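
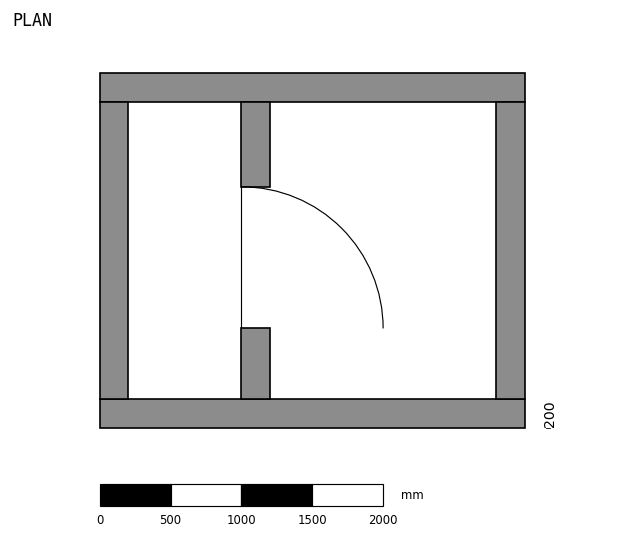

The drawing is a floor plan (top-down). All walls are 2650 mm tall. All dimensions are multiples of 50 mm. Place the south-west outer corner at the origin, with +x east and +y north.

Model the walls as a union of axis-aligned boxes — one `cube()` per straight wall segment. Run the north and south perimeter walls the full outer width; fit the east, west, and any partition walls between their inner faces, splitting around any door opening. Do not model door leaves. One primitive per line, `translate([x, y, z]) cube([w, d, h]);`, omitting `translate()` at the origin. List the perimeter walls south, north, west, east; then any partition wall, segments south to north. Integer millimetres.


cube([3000, 200, 2650]);
translate([0, 2300, 0]) cube([3000, 200, 2650]);
translate([0, 200, 0]) cube([200, 2100, 2650]);
translate([2800, 200, 0]) cube([200, 2100, 2650]);
translate([1000, 200, 0]) cube([200, 500, 2650]);
translate([1000, 1700, 0]) cube([200, 600, 2650]);


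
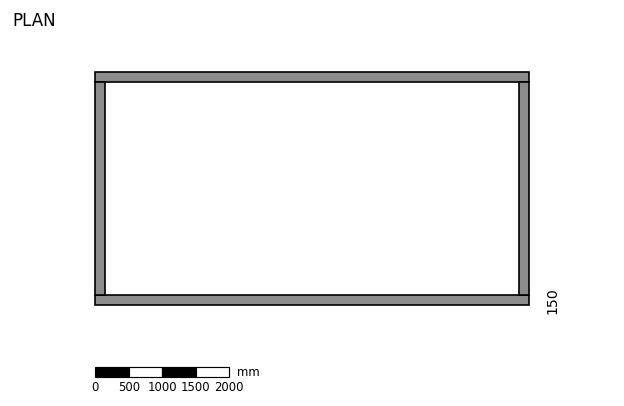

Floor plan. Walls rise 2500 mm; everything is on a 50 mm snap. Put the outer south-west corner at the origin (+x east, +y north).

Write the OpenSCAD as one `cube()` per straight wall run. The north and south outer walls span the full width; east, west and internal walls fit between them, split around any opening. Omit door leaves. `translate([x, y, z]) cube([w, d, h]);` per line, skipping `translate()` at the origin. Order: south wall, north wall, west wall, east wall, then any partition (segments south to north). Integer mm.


cube([6500, 150, 2500]);
translate([0, 3350, 0]) cube([6500, 150, 2500]);
translate([0, 150, 0]) cube([150, 3200, 2500]);
translate([6350, 150, 0]) cube([150, 3200, 2500]);


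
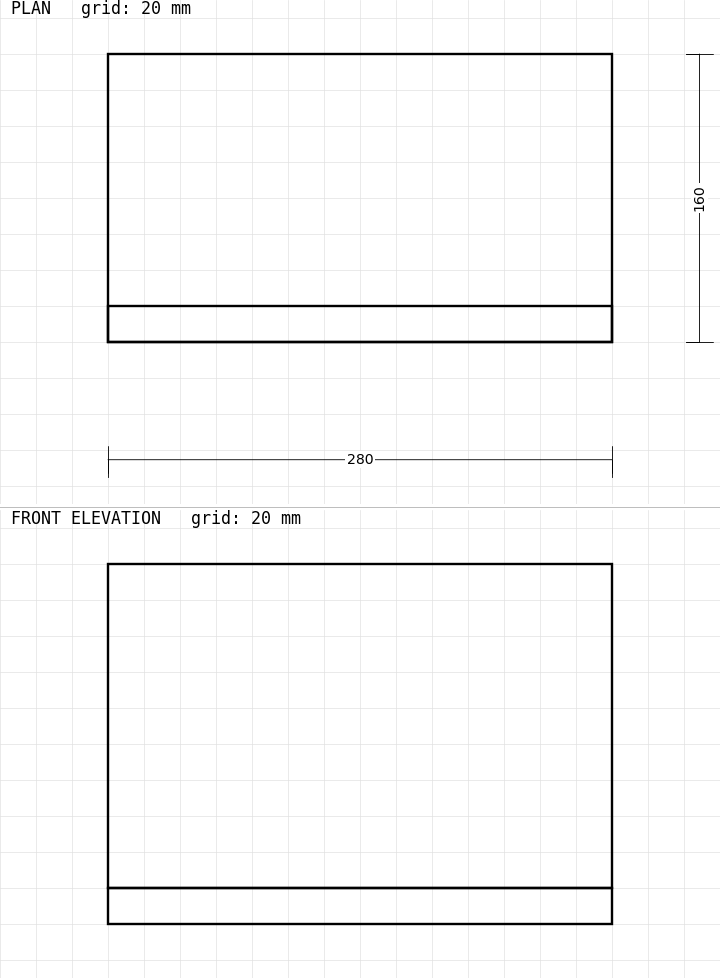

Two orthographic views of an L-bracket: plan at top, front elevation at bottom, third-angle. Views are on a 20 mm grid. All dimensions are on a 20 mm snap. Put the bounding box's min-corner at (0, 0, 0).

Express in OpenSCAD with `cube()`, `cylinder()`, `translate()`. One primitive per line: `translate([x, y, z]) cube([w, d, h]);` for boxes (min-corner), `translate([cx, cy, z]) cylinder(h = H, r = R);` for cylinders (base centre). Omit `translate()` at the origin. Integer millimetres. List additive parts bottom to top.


cube([280, 160, 20]);
translate([0, 0, 20]) cube([280, 20, 180]);


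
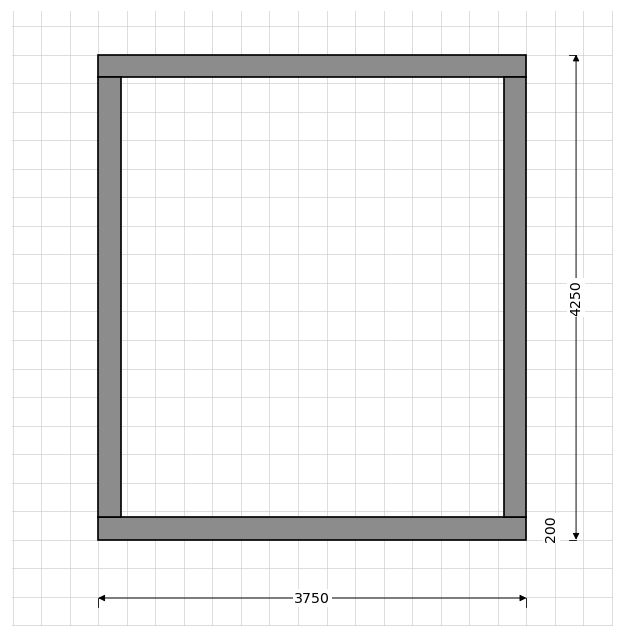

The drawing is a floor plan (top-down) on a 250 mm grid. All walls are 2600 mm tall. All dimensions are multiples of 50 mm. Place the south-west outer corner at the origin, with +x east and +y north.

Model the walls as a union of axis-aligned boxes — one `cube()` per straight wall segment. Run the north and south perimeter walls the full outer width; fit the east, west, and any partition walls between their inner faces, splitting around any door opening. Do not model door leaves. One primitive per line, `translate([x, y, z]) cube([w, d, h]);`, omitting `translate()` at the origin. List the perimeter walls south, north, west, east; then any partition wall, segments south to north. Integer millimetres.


cube([3750, 200, 2600]);
translate([0, 4050, 0]) cube([3750, 200, 2600]);
translate([0, 200, 0]) cube([200, 3850, 2600]);
translate([3550, 200, 0]) cube([200, 3850, 2600]);


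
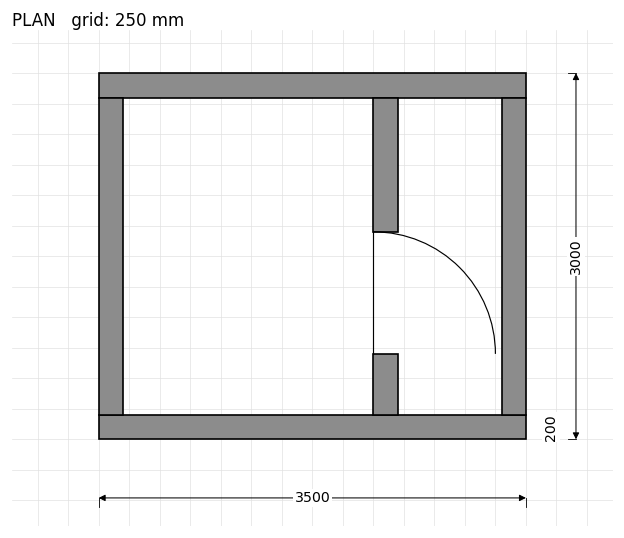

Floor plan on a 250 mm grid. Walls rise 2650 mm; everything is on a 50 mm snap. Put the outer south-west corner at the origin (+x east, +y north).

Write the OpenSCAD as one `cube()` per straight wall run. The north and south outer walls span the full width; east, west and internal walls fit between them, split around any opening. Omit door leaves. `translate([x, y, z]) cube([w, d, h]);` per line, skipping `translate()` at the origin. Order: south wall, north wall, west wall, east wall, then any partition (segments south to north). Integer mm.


cube([3500, 200, 2650]);
translate([0, 2800, 0]) cube([3500, 200, 2650]);
translate([0, 200, 0]) cube([200, 2600, 2650]);
translate([3300, 200, 0]) cube([200, 2600, 2650]);
translate([2250, 200, 0]) cube([200, 500, 2650]);
translate([2250, 1700, 0]) cube([200, 1100, 2650]);


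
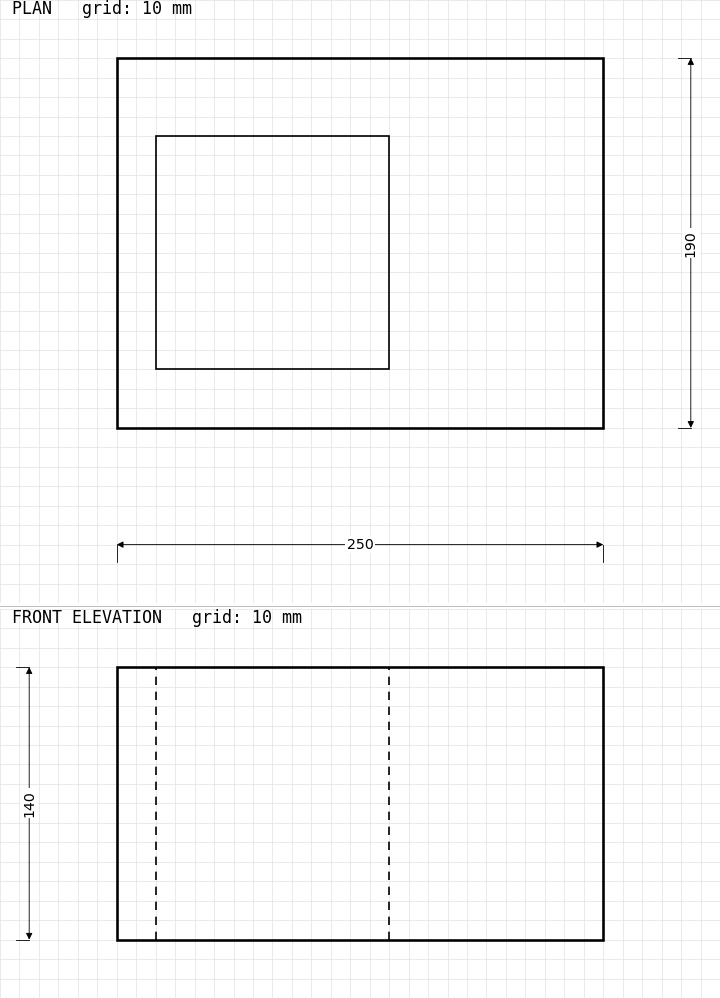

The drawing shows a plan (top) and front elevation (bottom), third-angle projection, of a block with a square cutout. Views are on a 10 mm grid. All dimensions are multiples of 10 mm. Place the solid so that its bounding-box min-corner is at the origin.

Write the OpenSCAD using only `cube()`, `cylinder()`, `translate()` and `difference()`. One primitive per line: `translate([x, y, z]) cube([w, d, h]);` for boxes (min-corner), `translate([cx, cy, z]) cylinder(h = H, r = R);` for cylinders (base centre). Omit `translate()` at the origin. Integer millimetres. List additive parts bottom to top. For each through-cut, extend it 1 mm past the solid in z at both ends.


difference() {
  cube([250, 190, 140]);
  translate([20, 30, -1]) cube([120, 120, 142]);
}


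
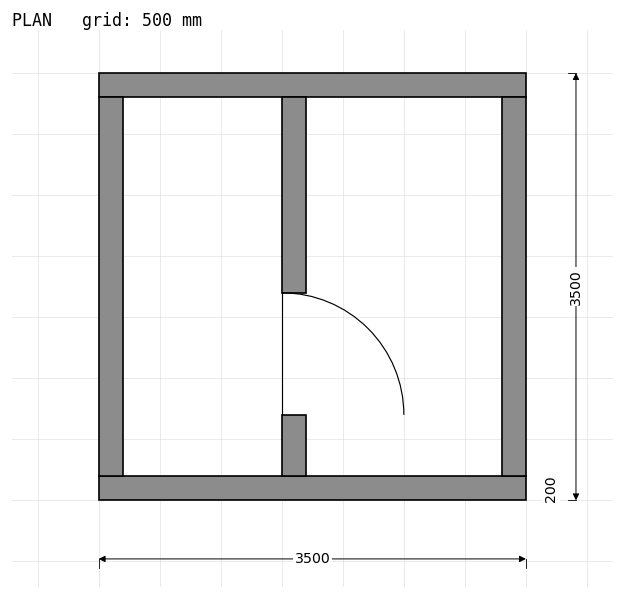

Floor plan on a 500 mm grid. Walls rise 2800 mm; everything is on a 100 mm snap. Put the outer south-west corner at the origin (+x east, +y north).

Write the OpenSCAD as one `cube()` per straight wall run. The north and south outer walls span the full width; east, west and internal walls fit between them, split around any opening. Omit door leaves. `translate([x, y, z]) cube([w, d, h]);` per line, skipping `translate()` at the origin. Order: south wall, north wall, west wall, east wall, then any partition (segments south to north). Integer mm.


cube([3500, 200, 2800]);
translate([0, 3300, 0]) cube([3500, 200, 2800]);
translate([0, 200, 0]) cube([200, 3100, 2800]);
translate([3300, 200, 0]) cube([200, 3100, 2800]);
translate([1500, 200, 0]) cube([200, 500, 2800]);
translate([1500, 1700, 0]) cube([200, 1600, 2800]);


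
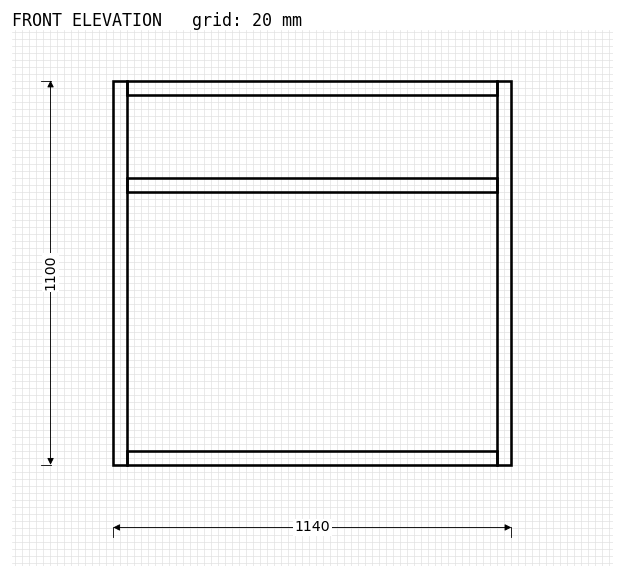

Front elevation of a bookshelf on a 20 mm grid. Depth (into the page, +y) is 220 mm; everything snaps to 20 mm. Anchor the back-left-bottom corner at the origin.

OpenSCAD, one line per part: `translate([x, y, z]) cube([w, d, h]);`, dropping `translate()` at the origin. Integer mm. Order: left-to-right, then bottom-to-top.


cube([40, 220, 1100]);
translate([40, 0, 0]) cube([1060, 220, 40]);
translate([40, 0, 780]) cube([1060, 220, 40]);
translate([40, 0, 1060]) cube([1060, 220, 40]);
translate([1100, 0, 0]) cube([40, 220, 1100]);


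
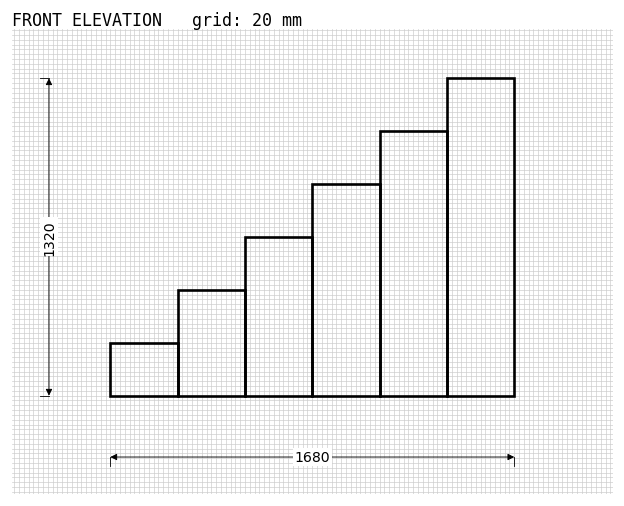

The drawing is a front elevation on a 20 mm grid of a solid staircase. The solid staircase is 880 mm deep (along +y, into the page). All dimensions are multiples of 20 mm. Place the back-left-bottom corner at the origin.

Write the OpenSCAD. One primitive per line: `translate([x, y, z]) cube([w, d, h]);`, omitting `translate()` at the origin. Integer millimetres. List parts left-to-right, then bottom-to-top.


cube([280, 880, 220]);
translate([280, 0, 0]) cube([280, 880, 440]);
translate([560, 0, 0]) cube([280, 880, 660]);
translate([840, 0, 0]) cube([280, 880, 880]);
translate([1120, 0, 0]) cube([280, 880, 1100]);
translate([1400, 0, 0]) cube([280, 880, 1320]);


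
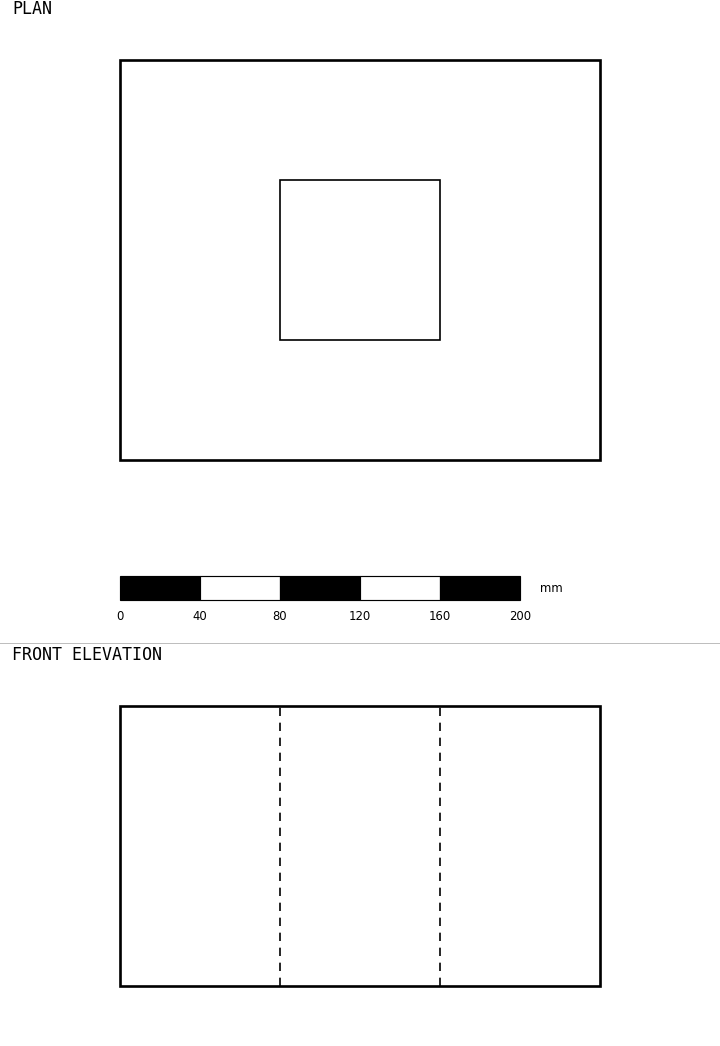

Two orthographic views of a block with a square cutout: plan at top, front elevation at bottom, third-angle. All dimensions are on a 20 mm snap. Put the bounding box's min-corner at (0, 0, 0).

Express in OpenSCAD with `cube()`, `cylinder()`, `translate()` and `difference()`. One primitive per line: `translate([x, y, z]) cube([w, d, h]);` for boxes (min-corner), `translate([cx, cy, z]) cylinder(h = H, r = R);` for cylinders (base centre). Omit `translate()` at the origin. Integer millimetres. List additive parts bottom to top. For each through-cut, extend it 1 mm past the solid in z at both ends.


difference() {
  cube([240, 200, 140]);
  translate([80, 60, -1]) cube([80, 80, 142]);
}


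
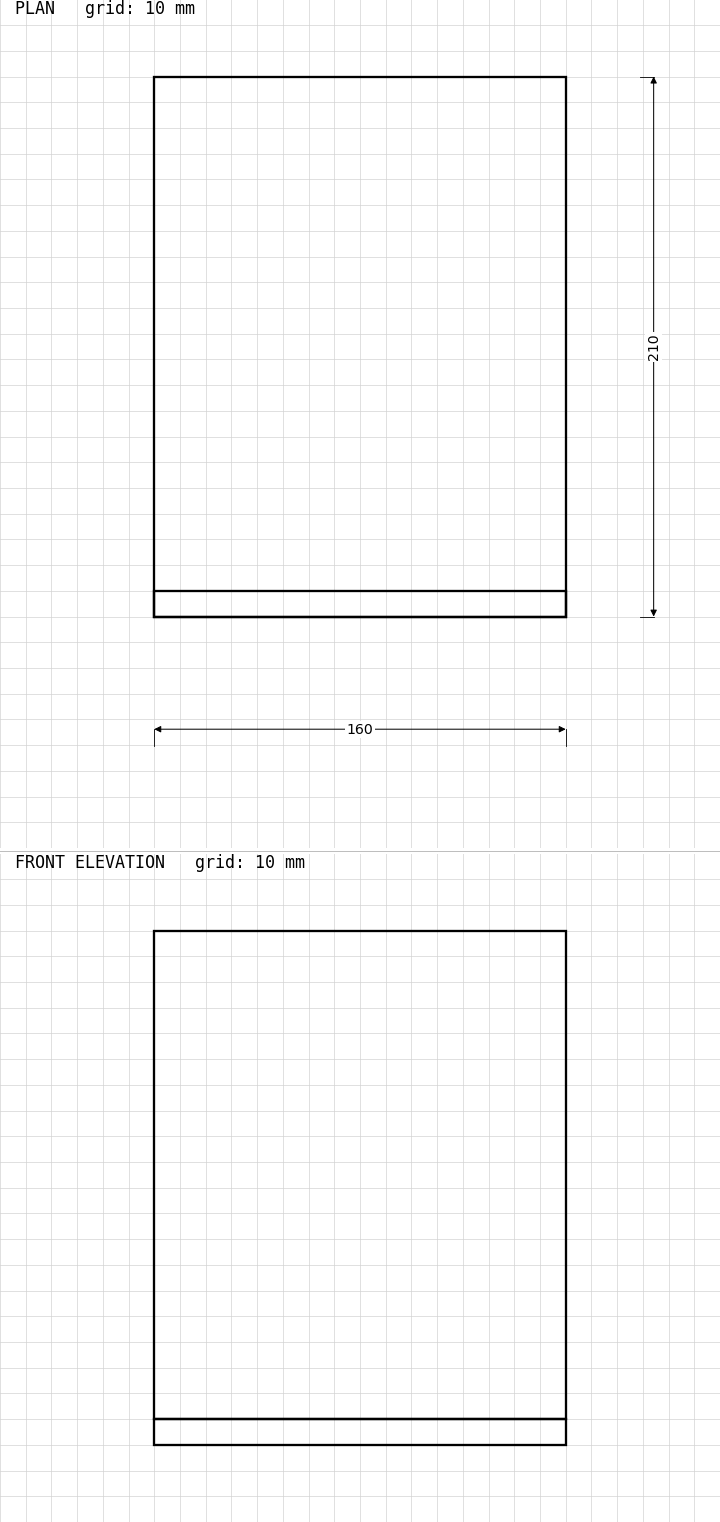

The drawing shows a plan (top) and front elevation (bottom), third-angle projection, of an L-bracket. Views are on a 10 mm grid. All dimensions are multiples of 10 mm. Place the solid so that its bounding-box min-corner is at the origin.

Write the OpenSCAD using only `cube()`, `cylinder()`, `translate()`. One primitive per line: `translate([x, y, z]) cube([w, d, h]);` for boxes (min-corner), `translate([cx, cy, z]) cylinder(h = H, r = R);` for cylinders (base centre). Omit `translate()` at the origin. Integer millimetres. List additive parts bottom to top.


cube([160, 210, 10]);
translate([0, 0, 10]) cube([160, 10, 190]);


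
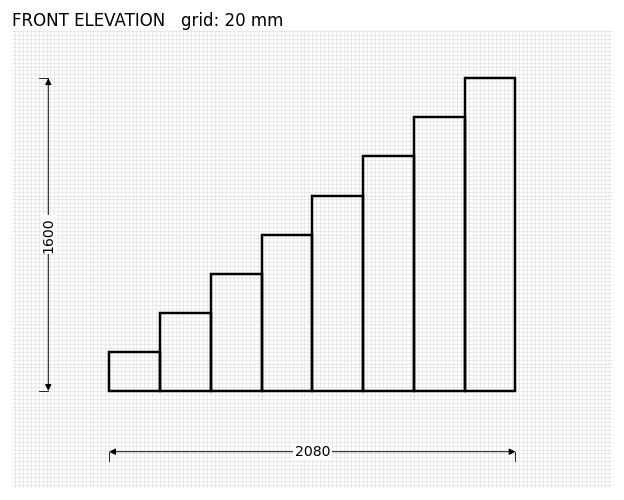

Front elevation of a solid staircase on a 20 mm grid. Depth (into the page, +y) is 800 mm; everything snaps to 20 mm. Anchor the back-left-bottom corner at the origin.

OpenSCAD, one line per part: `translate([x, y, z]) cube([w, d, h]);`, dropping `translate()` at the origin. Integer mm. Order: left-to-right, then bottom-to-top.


cube([260, 800, 200]);
translate([260, 0, 0]) cube([260, 800, 400]);
translate([520, 0, 0]) cube([260, 800, 600]);
translate([780, 0, 0]) cube([260, 800, 800]);
translate([1040, 0, 0]) cube([260, 800, 1000]);
translate([1300, 0, 0]) cube([260, 800, 1200]);
translate([1560, 0, 0]) cube([260, 800, 1400]);
translate([1820, 0, 0]) cube([260, 800, 1600]);


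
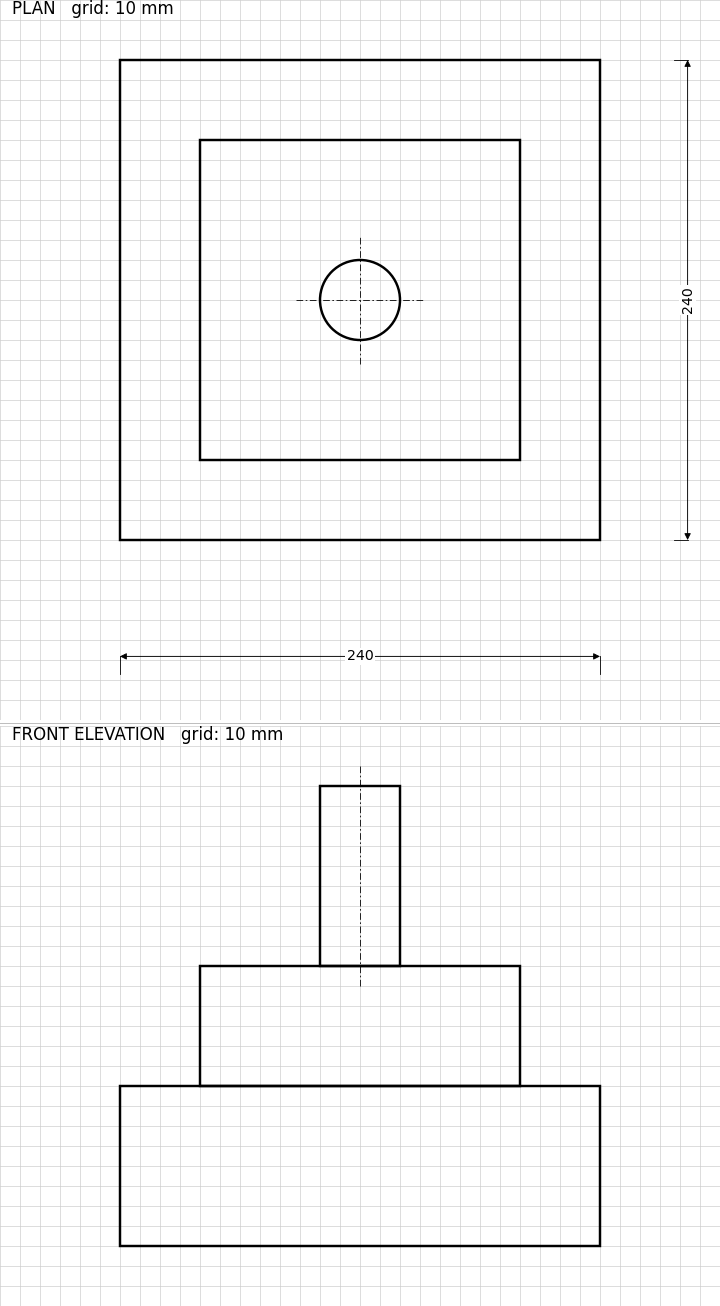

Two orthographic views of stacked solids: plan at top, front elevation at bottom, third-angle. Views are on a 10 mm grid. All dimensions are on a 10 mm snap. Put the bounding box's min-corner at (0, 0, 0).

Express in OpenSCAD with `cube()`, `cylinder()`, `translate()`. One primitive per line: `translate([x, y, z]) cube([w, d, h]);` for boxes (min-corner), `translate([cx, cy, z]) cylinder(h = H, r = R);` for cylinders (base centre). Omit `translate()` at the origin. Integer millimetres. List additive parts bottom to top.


cube([240, 240, 80]);
translate([40, 40, 80]) cube([160, 160, 60]);
translate([120, 120, 140]) cylinder(h = 90, r = 20);


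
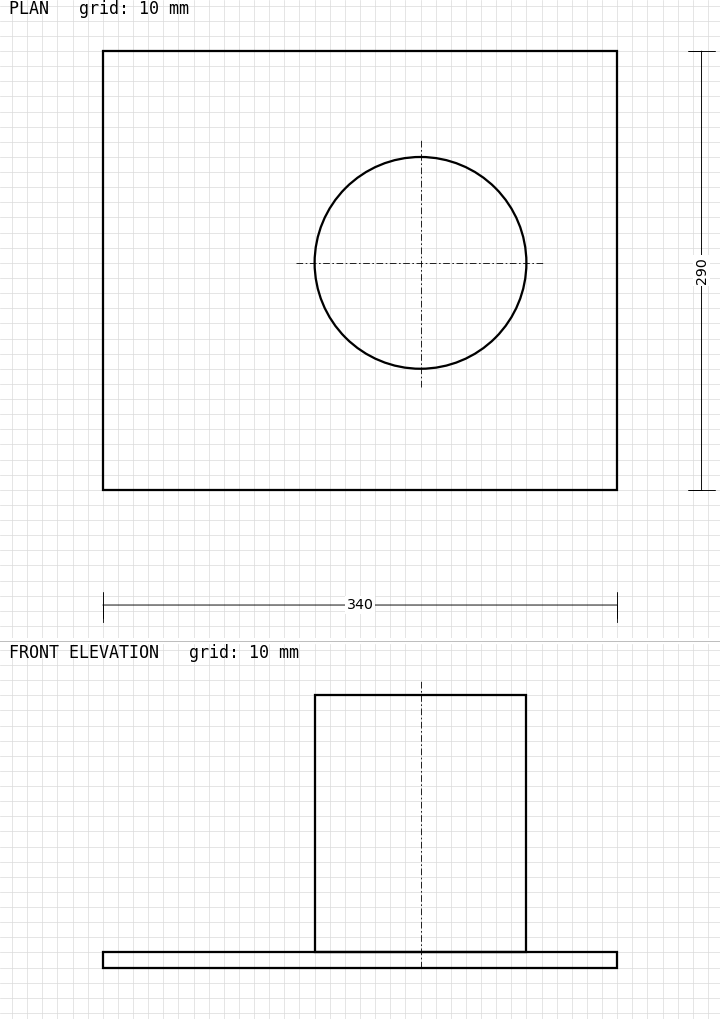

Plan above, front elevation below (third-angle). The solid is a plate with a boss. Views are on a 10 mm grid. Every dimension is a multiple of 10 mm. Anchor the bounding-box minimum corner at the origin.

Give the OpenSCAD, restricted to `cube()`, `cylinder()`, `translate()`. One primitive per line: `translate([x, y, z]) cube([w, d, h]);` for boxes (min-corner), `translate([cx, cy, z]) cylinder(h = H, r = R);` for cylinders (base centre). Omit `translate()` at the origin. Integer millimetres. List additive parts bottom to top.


cube([340, 290, 10]);
translate([210, 150, 10]) cylinder(h = 170, r = 70);


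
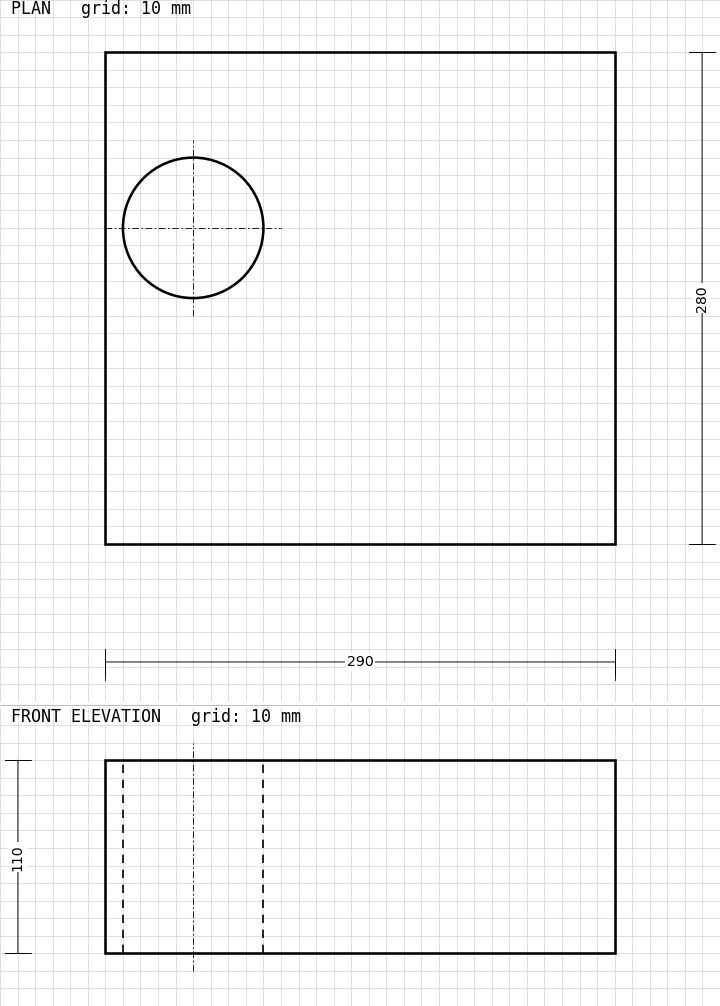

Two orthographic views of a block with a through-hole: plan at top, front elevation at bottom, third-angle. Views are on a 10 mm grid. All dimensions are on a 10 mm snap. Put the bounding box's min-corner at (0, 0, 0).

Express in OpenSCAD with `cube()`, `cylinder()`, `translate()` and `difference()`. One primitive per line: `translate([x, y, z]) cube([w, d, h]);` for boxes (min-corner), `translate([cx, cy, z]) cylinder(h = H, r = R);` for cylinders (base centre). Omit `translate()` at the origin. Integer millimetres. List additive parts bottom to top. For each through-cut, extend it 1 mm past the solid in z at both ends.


difference() {
  cube([290, 280, 110]);
  translate([50, 180, -1]) cylinder(h = 112, r = 40);
}


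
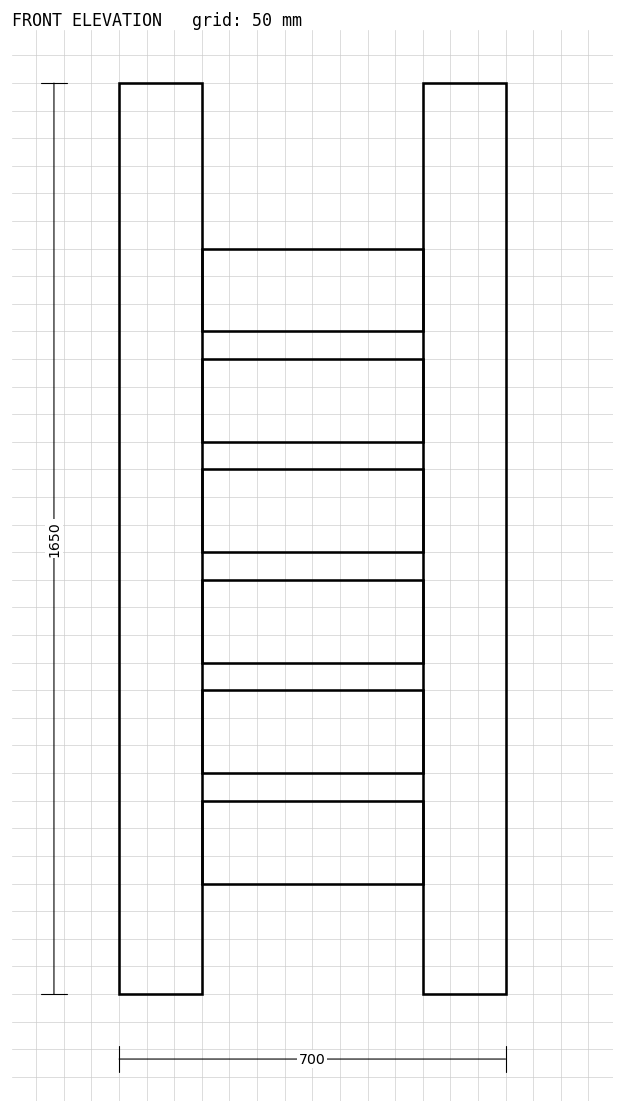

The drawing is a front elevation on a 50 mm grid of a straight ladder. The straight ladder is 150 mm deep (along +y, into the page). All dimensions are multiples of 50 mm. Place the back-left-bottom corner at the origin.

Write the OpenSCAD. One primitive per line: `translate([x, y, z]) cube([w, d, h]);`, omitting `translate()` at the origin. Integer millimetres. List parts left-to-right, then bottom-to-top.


cube([150, 150, 1650]);
translate([150, 0, 200]) cube([400, 150, 150]);
translate([150, 0, 400]) cube([400, 150, 150]);
translate([150, 0, 600]) cube([400, 150, 150]);
translate([150, 0, 800]) cube([400, 150, 150]);
translate([150, 0, 1000]) cube([400, 150, 150]);
translate([150, 0, 1200]) cube([400, 150, 150]);
translate([550, 0, 0]) cube([150, 150, 1650]);


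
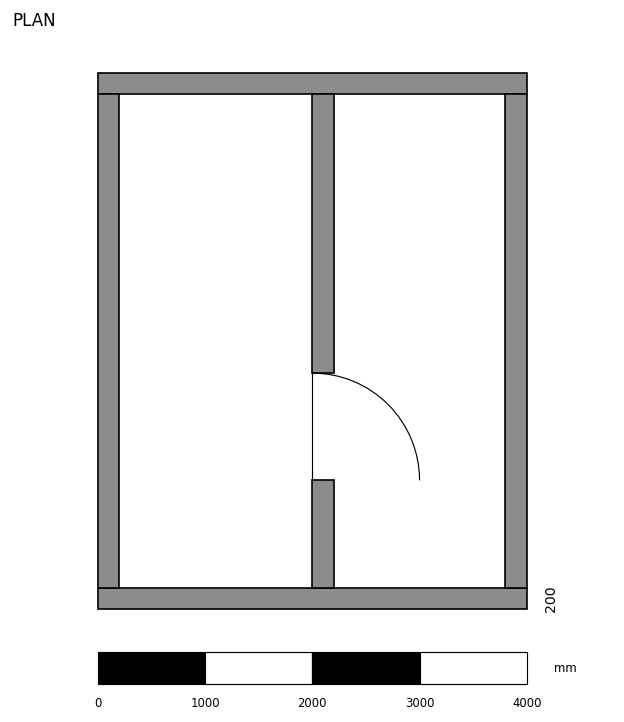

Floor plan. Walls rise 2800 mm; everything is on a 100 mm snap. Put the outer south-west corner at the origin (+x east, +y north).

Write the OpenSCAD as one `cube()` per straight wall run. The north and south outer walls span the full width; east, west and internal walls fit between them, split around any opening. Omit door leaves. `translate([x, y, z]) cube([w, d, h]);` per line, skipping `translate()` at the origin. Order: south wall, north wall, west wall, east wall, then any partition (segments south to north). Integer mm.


cube([4000, 200, 2800]);
translate([0, 4800, 0]) cube([4000, 200, 2800]);
translate([0, 200, 0]) cube([200, 4600, 2800]);
translate([3800, 200, 0]) cube([200, 4600, 2800]);
translate([2000, 200, 0]) cube([200, 1000, 2800]);
translate([2000, 2200, 0]) cube([200, 2600, 2800]);


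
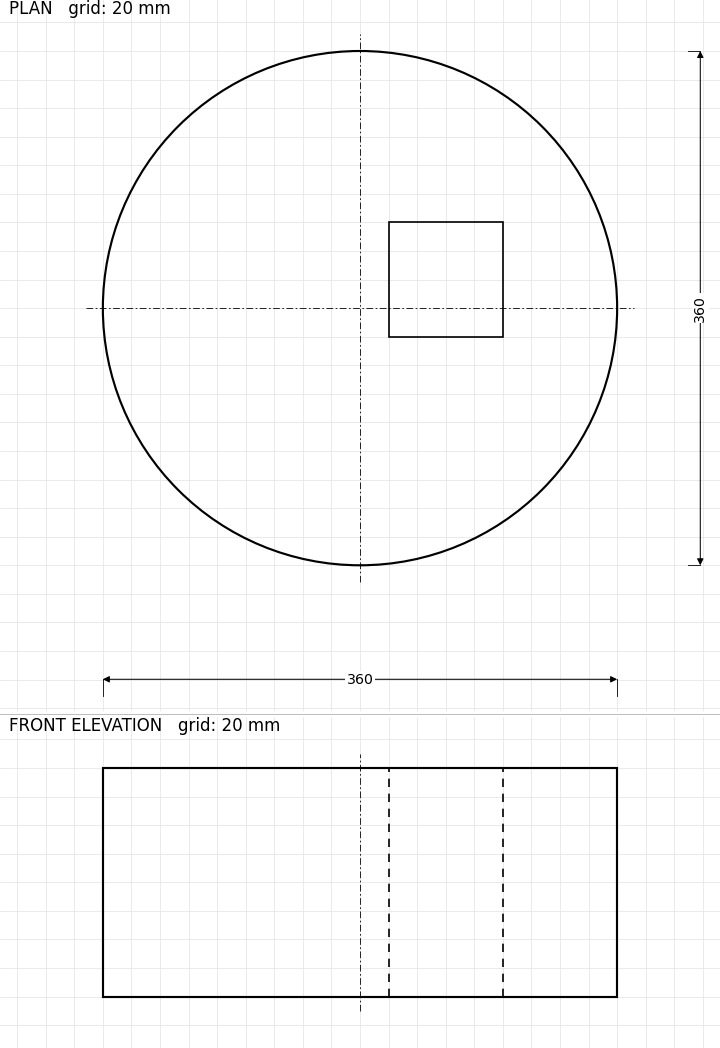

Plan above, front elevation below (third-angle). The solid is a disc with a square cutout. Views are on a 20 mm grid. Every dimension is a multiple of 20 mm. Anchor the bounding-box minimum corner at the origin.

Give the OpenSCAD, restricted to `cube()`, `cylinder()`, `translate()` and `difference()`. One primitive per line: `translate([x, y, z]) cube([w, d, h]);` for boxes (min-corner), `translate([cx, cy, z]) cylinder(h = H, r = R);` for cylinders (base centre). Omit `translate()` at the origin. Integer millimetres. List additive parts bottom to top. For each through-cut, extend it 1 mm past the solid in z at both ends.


difference() {
  translate([180, 180, 0]) cylinder(h = 160, r = 180);
  translate([200, 160, -1]) cube([80, 80, 162]);
}


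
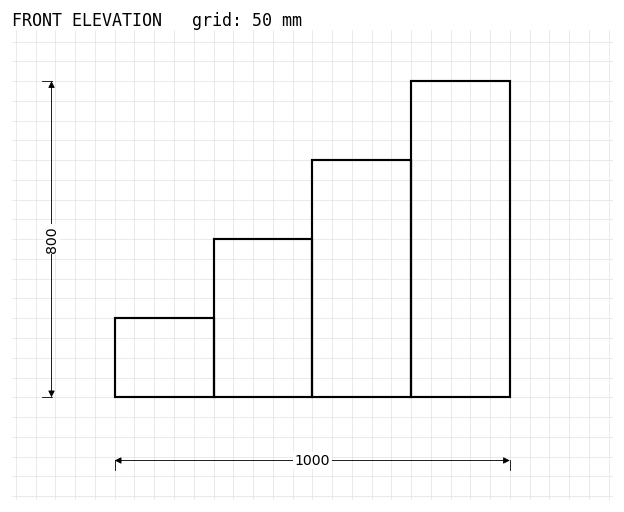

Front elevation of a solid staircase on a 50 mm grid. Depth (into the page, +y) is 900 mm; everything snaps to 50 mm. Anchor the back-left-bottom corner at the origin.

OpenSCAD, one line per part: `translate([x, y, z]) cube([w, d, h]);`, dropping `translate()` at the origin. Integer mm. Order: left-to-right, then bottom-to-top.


cube([250, 900, 200]);
translate([250, 0, 0]) cube([250, 900, 400]);
translate([500, 0, 0]) cube([250, 900, 600]);
translate([750, 0, 0]) cube([250, 900, 800]);


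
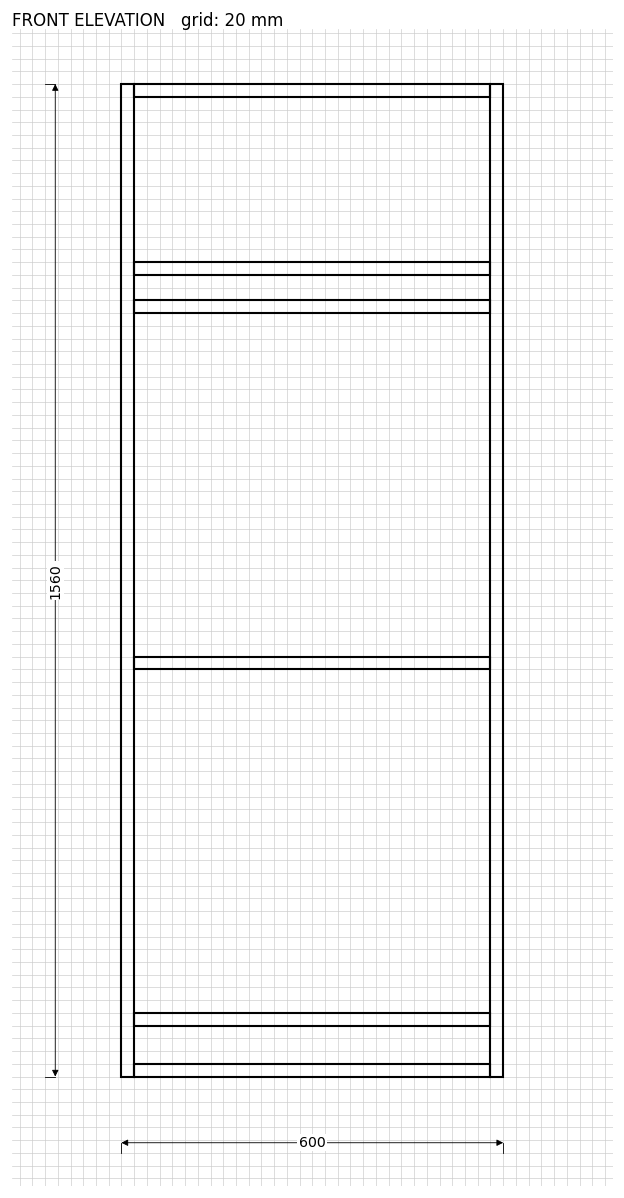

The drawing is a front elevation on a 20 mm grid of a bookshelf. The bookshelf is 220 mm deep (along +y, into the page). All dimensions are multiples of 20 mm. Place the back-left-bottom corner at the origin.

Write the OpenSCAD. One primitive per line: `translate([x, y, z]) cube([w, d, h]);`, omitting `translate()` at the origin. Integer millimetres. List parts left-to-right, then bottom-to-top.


cube([20, 220, 1560]);
translate([20, 0, 0]) cube([560, 220, 20]);
translate([20, 0, 80]) cube([560, 220, 20]);
translate([20, 0, 640]) cube([560, 220, 20]);
translate([20, 0, 1200]) cube([560, 220, 20]);
translate([20, 0, 1260]) cube([560, 220, 20]);
translate([20, 0, 1540]) cube([560, 220, 20]);
translate([580, 0, 0]) cube([20, 220, 1560]);


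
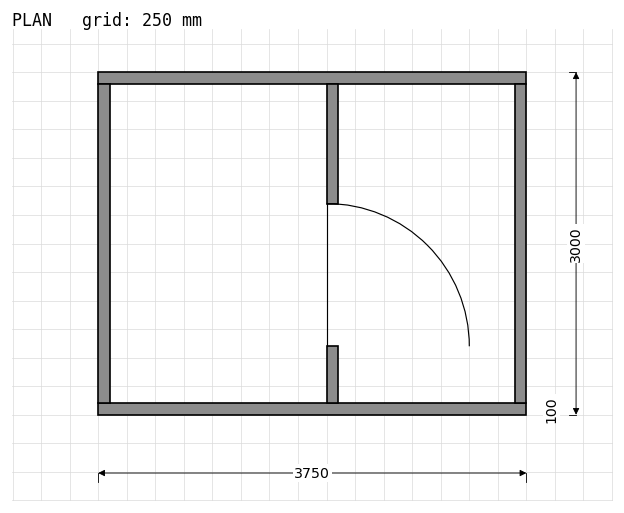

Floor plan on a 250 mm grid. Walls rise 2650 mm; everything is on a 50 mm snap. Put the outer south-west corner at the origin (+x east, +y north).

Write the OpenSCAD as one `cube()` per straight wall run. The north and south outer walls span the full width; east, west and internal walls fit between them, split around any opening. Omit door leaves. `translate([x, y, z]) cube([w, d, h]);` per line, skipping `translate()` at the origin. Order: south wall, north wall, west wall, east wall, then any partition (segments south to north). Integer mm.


cube([3750, 100, 2650]);
translate([0, 2900, 0]) cube([3750, 100, 2650]);
translate([0, 100, 0]) cube([100, 2800, 2650]);
translate([3650, 100, 0]) cube([100, 2800, 2650]);
translate([2000, 100, 0]) cube([100, 500, 2650]);
translate([2000, 1850, 0]) cube([100, 1050, 2650]);


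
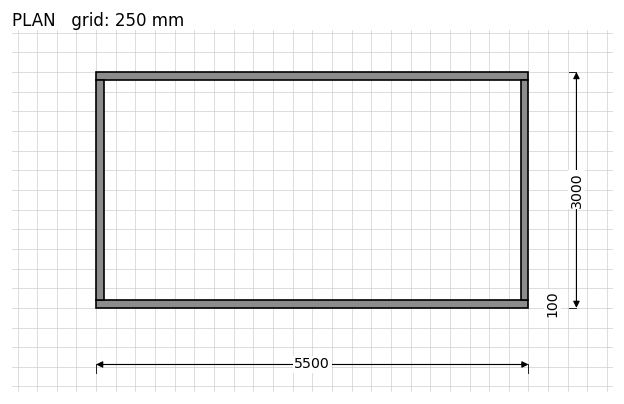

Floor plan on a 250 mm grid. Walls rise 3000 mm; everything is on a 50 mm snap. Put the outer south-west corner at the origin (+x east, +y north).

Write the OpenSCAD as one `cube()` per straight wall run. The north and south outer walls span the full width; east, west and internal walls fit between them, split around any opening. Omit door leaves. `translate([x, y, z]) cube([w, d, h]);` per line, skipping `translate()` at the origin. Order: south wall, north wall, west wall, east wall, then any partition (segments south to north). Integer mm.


cube([5500, 100, 3000]);
translate([0, 2900, 0]) cube([5500, 100, 3000]);
translate([0, 100, 0]) cube([100, 2800, 3000]);
translate([5400, 100, 0]) cube([100, 2800, 3000]);


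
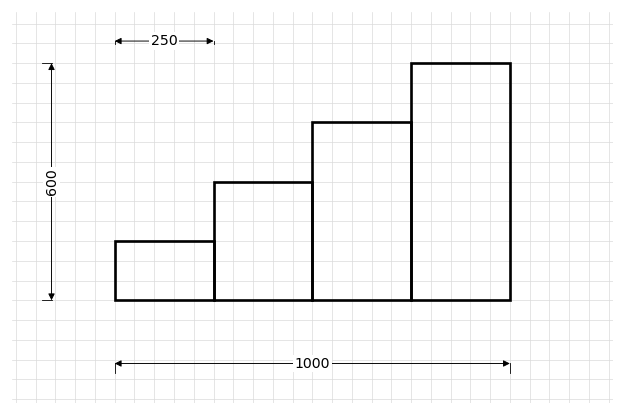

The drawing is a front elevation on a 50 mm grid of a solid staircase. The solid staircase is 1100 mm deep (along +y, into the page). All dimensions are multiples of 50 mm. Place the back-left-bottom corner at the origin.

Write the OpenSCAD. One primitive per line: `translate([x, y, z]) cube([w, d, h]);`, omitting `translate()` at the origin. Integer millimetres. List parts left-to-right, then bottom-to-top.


cube([250, 1100, 150]);
translate([250, 0, 0]) cube([250, 1100, 300]);
translate([500, 0, 0]) cube([250, 1100, 450]);
translate([750, 0, 0]) cube([250, 1100, 600]);


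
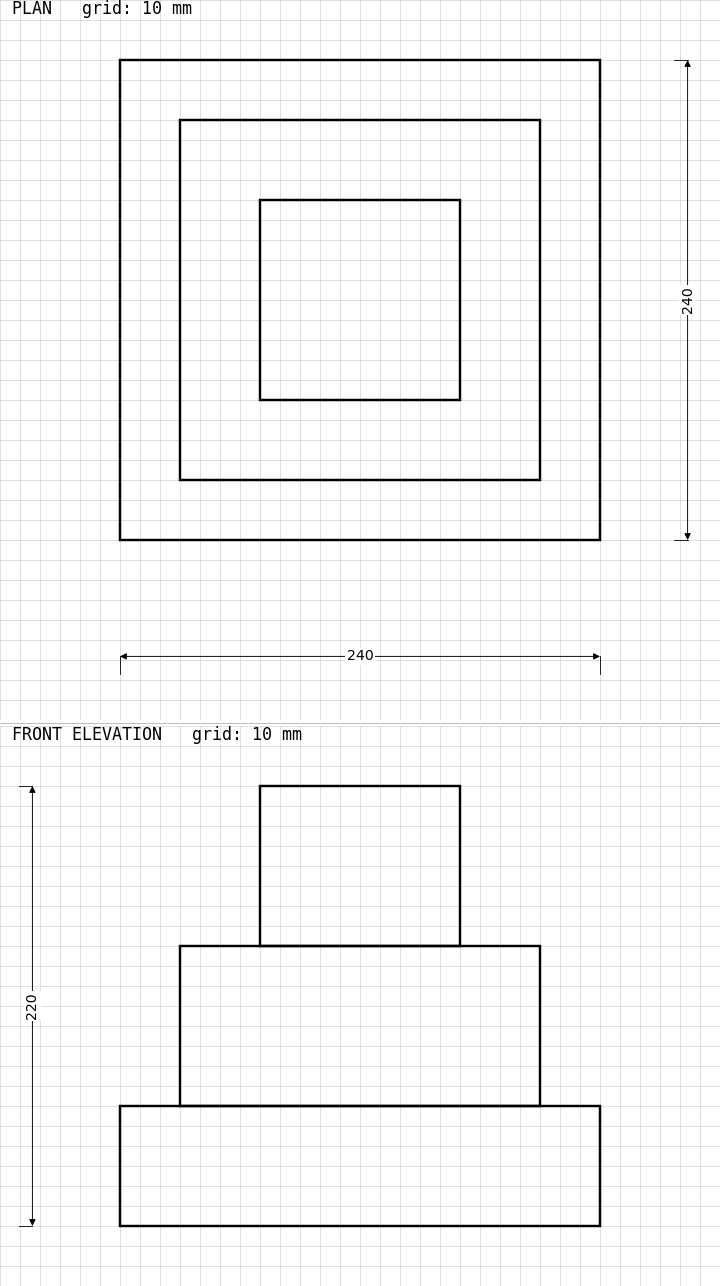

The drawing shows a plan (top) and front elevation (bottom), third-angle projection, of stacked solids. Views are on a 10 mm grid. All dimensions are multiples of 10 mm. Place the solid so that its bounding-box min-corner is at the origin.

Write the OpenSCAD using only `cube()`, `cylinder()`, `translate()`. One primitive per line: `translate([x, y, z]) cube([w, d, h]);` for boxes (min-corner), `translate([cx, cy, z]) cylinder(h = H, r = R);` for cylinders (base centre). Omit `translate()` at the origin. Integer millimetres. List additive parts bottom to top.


cube([240, 240, 60]);
translate([30, 30, 60]) cube([180, 180, 80]);
translate([70, 70, 140]) cube([100, 100, 80]);


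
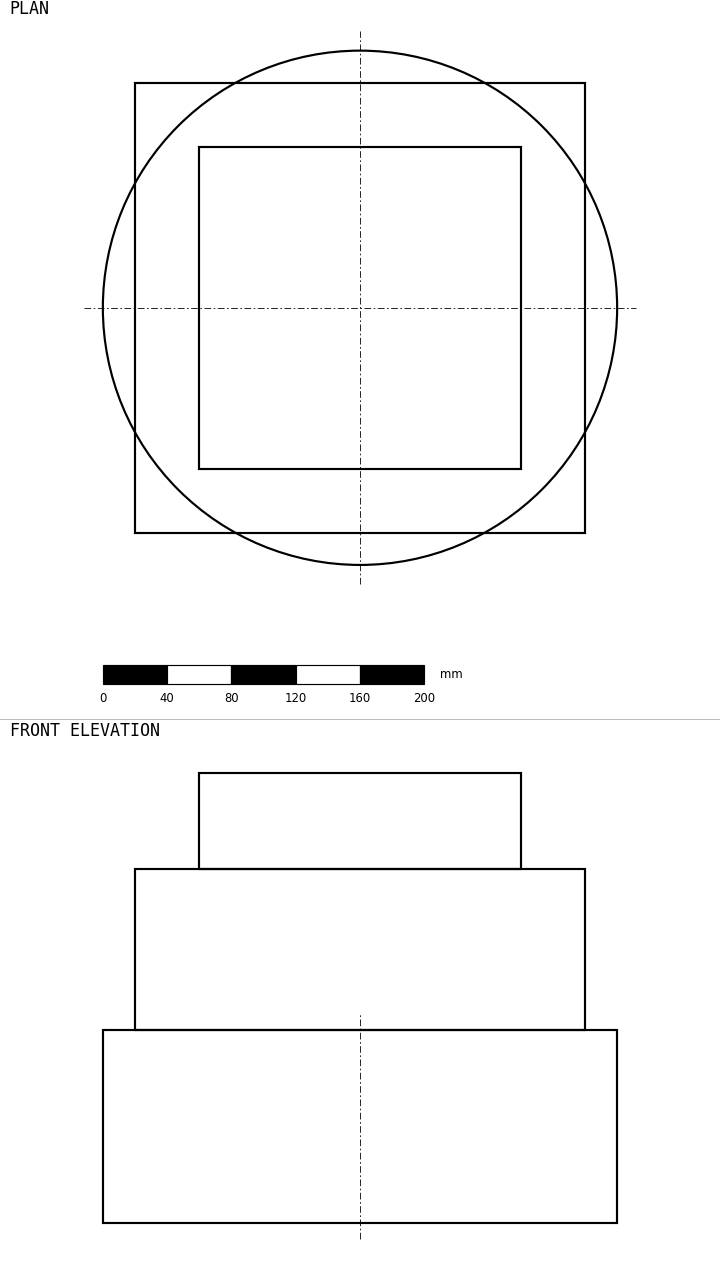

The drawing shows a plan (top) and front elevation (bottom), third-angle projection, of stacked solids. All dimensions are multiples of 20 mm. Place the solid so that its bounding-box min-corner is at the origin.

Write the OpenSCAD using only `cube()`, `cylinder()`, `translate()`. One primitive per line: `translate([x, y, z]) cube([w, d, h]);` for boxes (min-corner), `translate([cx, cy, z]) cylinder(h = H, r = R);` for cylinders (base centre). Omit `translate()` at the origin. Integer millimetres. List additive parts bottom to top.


translate([160, 160, 0]) cylinder(h = 120, r = 160);
translate([20, 20, 120]) cube([280, 280, 100]);
translate([60, 60, 220]) cube([200, 200, 60]);


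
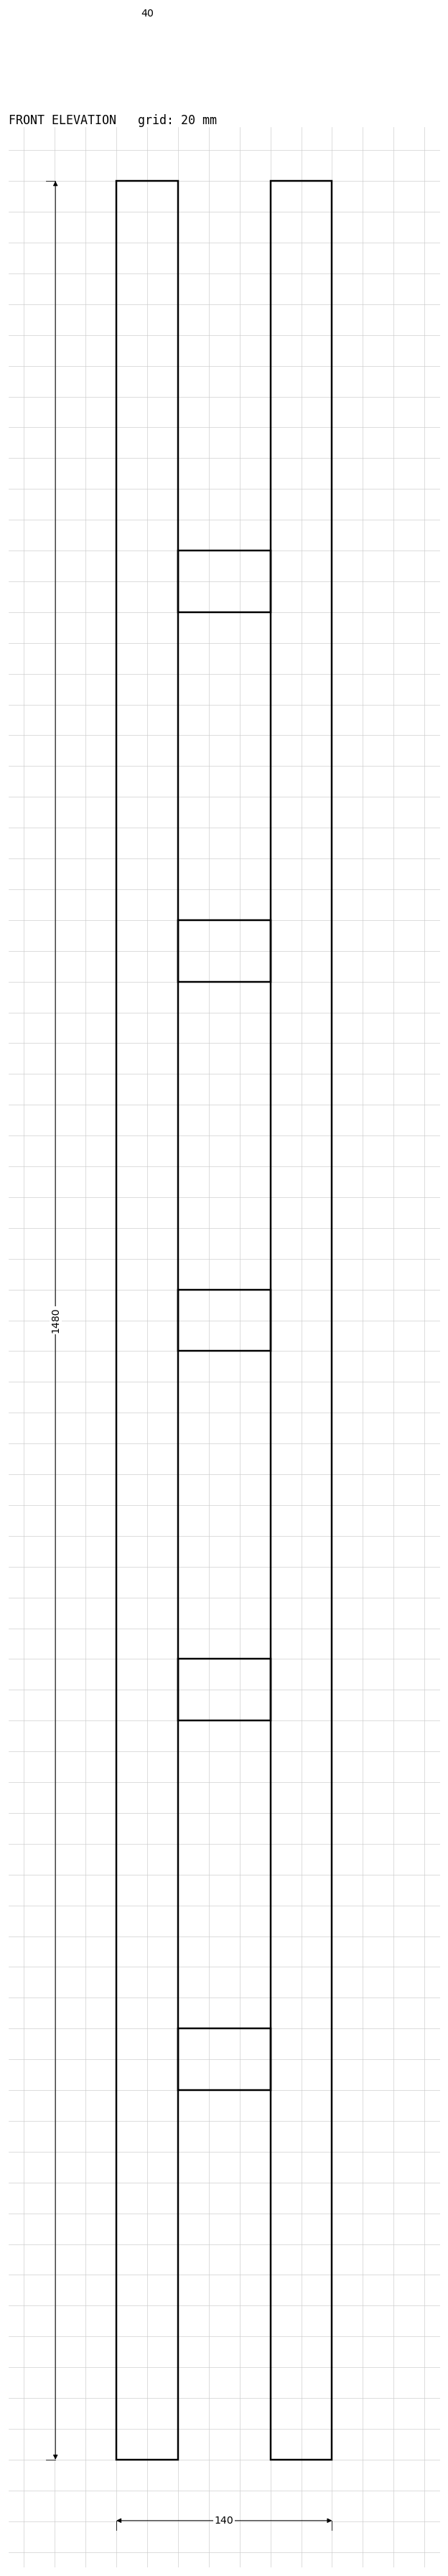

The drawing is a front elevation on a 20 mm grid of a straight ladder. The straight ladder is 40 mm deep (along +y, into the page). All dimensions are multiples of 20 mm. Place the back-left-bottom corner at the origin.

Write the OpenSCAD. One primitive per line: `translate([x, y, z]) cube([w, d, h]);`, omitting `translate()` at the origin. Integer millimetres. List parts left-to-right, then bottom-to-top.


cube([40, 40, 1480]);
translate([40, 0, 240]) cube([60, 40, 40]);
translate([40, 0, 480]) cube([60, 40, 40]);
translate([40, 0, 720]) cube([60, 40, 40]);
translate([40, 0, 960]) cube([60, 40, 40]);
translate([40, 0, 1200]) cube([60, 40, 40]);
translate([100, 0, 0]) cube([40, 40, 1480]);


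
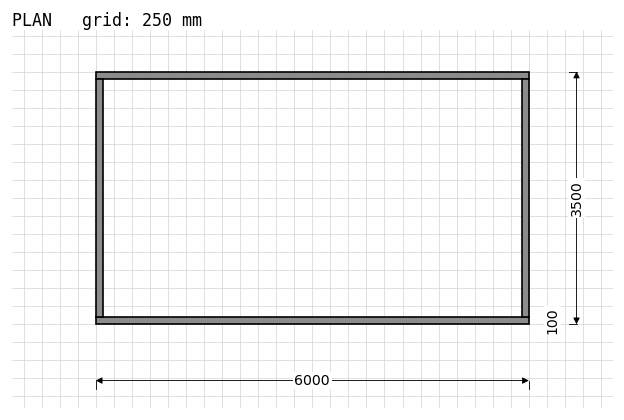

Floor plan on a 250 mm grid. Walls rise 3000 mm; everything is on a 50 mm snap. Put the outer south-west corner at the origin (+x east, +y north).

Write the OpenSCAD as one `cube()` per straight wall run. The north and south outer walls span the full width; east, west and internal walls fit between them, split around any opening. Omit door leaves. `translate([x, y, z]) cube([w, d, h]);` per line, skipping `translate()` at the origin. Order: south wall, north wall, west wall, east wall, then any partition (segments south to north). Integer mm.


cube([6000, 100, 3000]);
translate([0, 3400, 0]) cube([6000, 100, 3000]);
translate([0, 100, 0]) cube([100, 3300, 3000]);
translate([5900, 100, 0]) cube([100, 3300, 3000]);


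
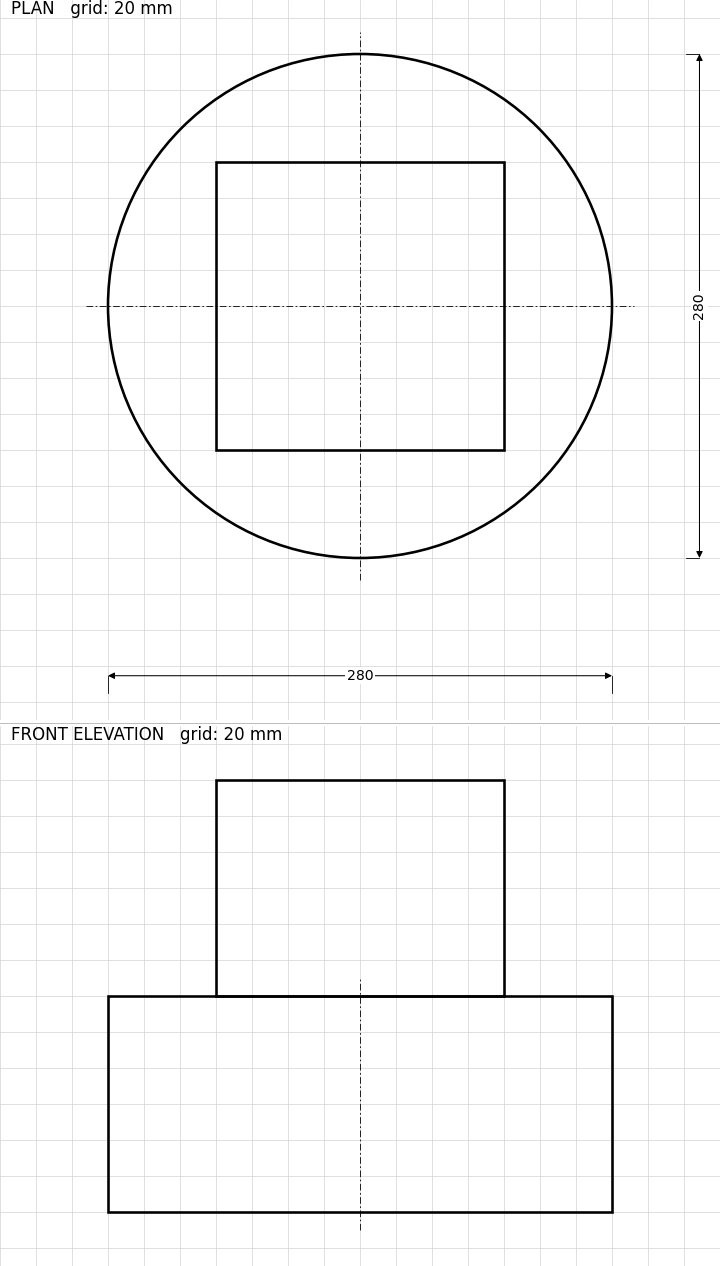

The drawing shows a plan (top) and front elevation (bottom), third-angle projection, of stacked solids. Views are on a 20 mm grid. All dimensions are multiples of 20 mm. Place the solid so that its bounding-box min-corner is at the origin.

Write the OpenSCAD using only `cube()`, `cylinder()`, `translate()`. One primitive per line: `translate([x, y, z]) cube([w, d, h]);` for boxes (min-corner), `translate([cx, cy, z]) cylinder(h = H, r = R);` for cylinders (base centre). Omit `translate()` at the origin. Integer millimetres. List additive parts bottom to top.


translate([140, 140, 0]) cylinder(h = 120, r = 140);
translate([60, 60, 120]) cube([160, 160, 120]);


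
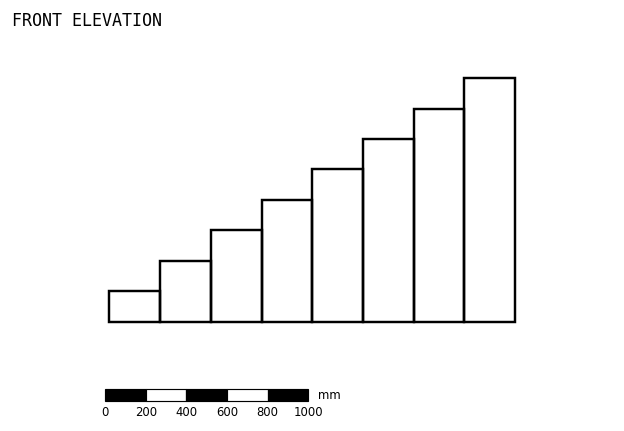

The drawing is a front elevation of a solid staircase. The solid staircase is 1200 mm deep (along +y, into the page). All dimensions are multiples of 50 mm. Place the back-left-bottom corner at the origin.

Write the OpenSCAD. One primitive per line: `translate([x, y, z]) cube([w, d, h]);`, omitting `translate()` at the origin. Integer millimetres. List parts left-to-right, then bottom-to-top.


cube([250, 1200, 150]);
translate([250, 0, 0]) cube([250, 1200, 300]);
translate([500, 0, 0]) cube([250, 1200, 450]);
translate([750, 0, 0]) cube([250, 1200, 600]);
translate([1000, 0, 0]) cube([250, 1200, 750]);
translate([1250, 0, 0]) cube([250, 1200, 900]);
translate([1500, 0, 0]) cube([250, 1200, 1050]);
translate([1750, 0, 0]) cube([250, 1200, 1200]);


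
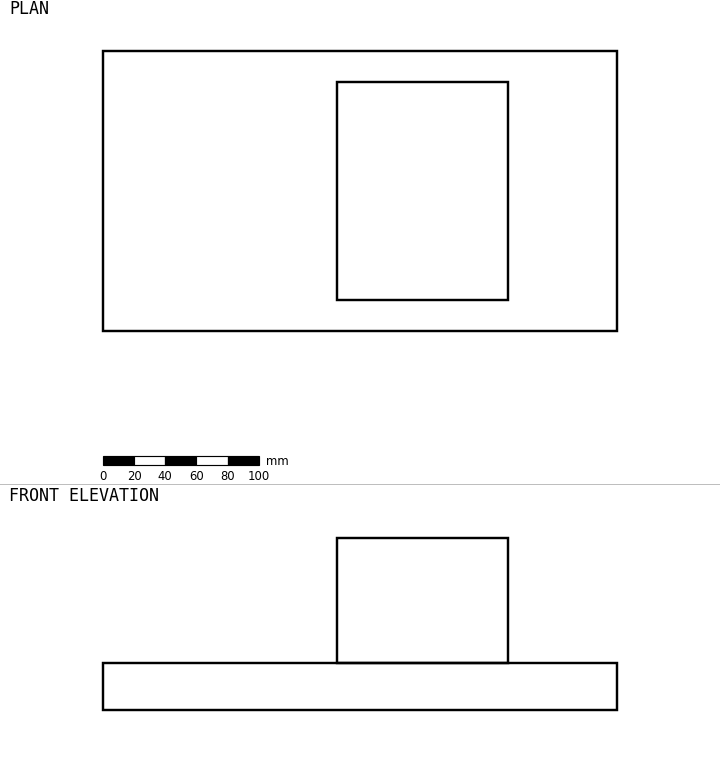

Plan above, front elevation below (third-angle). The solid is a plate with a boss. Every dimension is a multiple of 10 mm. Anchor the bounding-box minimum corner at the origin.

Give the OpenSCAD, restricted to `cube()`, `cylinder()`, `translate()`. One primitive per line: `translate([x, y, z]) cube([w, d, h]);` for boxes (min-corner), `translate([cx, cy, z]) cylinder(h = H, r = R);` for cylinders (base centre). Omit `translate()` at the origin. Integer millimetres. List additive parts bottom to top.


cube([330, 180, 30]);
translate([150, 20, 30]) cube([110, 140, 80]);


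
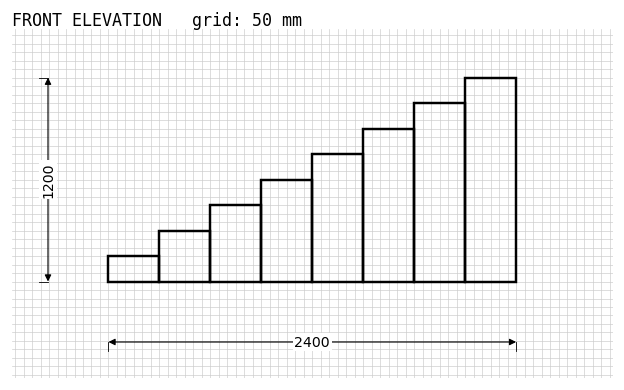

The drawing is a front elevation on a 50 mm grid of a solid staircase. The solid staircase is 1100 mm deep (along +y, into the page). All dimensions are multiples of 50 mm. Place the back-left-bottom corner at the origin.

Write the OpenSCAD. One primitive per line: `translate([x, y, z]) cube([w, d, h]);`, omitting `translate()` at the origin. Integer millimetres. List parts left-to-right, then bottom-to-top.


cube([300, 1100, 150]);
translate([300, 0, 0]) cube([300, 1100, 300]);
translate([600, 0, 0]) cube([300, 1100, 450]);
translate([900, 0, 0]) cube([300, 1100, 600]);
translate([1200, 0, 0]) cube([300, 1100, 750]);
translate([1500, 0, 0]) cube([300, 1100, 900]);
translate([1800, 0, 0]) cube([300, 1100, 1050]);
translate([2100, 0, 0]) cube([300, 1100, 1200]);


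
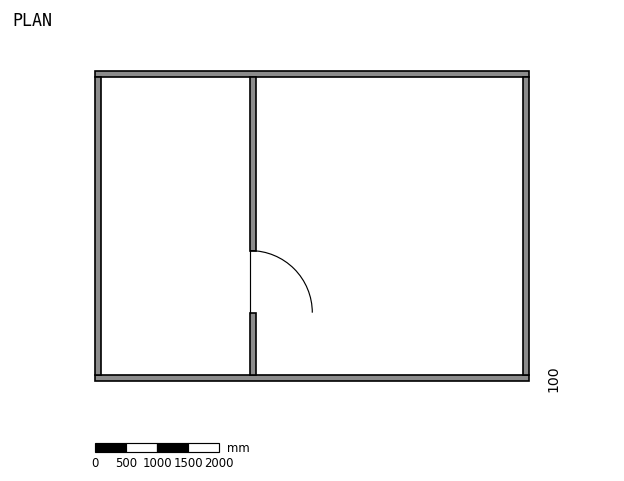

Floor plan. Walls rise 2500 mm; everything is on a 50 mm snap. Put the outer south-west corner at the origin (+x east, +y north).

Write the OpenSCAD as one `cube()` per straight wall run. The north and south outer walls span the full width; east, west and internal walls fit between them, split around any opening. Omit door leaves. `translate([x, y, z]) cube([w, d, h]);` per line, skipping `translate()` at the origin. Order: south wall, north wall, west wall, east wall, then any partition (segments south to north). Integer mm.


cube([7000, 100, 2500]);
translate([0, 4900, 0]) cube([7000, 100, 2500]);
translate([0, 100, 0]) cube([100, 4800, 2500]);
translate([6900, 100, 0]) cube([100, 4800, 2500]);
translate([2500, 100, 0]) cube([100, 1000, 2500]);
translate([2500, 2100, 0]) cube([100, 2800, 2500]);


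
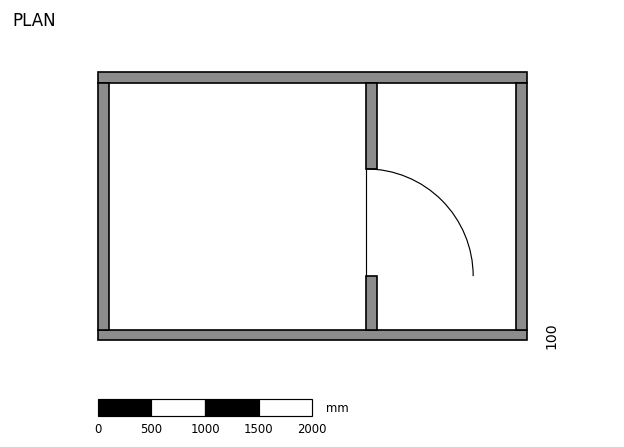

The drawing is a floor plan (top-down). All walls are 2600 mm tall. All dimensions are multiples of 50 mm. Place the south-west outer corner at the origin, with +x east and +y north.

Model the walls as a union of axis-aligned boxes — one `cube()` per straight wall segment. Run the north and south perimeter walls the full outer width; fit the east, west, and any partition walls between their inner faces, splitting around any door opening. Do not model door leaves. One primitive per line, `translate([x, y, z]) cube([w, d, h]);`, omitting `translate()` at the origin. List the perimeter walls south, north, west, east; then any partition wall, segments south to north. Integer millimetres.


cube([4000, 100, 2600]);
translate([0, 2400, 0]) cube([4000, 100, 2600]);
translate([0, 100, 0]) cube([100, 2300, 2600]);
translate([3900, 100, 0]) cube([100, 2300, 2600]);
translate([2500, 100, 0]) cube([100, 500, 2600]);
translate([2500, 1600, 0]) cube([100, 800, 2600]);


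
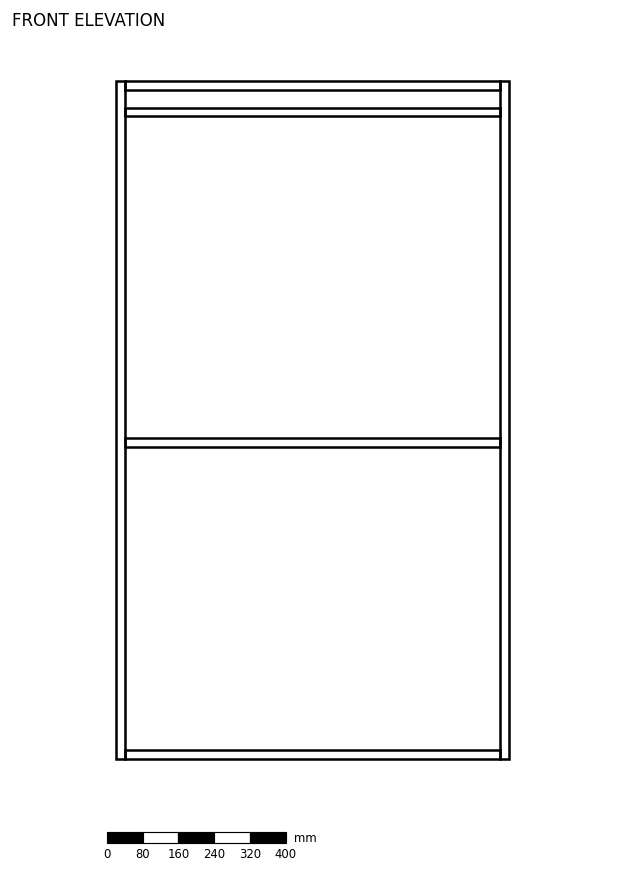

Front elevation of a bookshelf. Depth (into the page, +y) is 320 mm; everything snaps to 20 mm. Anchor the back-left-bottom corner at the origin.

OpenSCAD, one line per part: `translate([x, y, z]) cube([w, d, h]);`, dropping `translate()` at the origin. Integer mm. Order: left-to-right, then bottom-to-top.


cube([20, 320, 1520]);
translate([20, 0, 0]) cube([840, 320, 20]);
translate([20, 0, 700]) cube([840, 320, 20]);
translate([20, 0, 1440]) cube([840, 320, 20]);
translate([20, 0, 1500]) cube([840, 320, 20]);
translate([860, 0, 0]) cube([20, 320, 1520]);


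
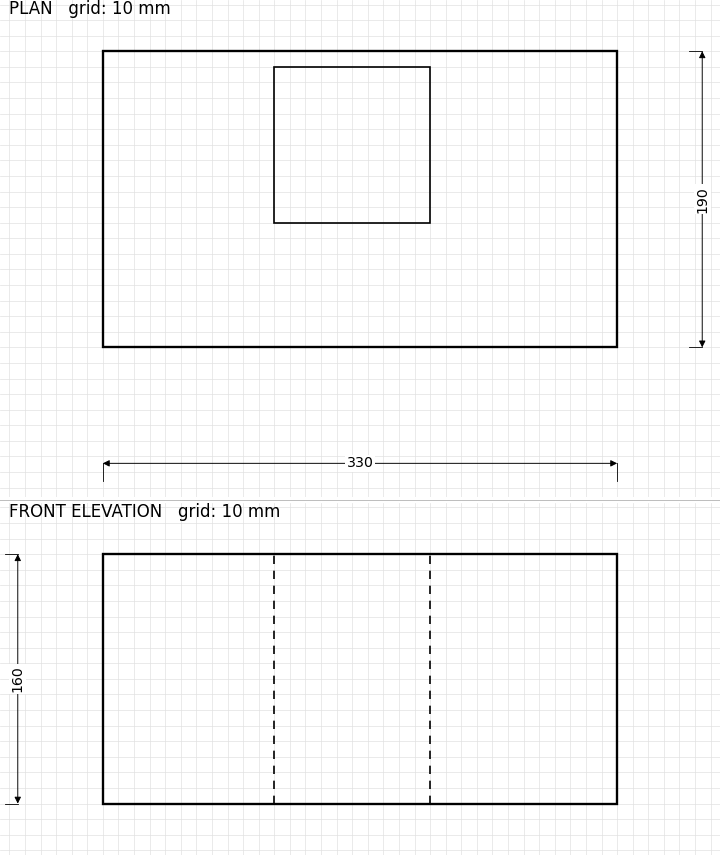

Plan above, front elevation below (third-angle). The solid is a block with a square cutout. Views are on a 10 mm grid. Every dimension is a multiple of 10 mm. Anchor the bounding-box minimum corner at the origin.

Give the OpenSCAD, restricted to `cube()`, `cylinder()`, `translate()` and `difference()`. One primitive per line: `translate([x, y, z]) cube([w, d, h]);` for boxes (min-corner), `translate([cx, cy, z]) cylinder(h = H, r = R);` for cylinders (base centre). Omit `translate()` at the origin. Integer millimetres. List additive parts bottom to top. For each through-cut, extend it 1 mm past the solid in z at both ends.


difference() {
  cube([330, 190, 160]);
  translate([110, 80, -1]) cube([100, 100, 162]);
}


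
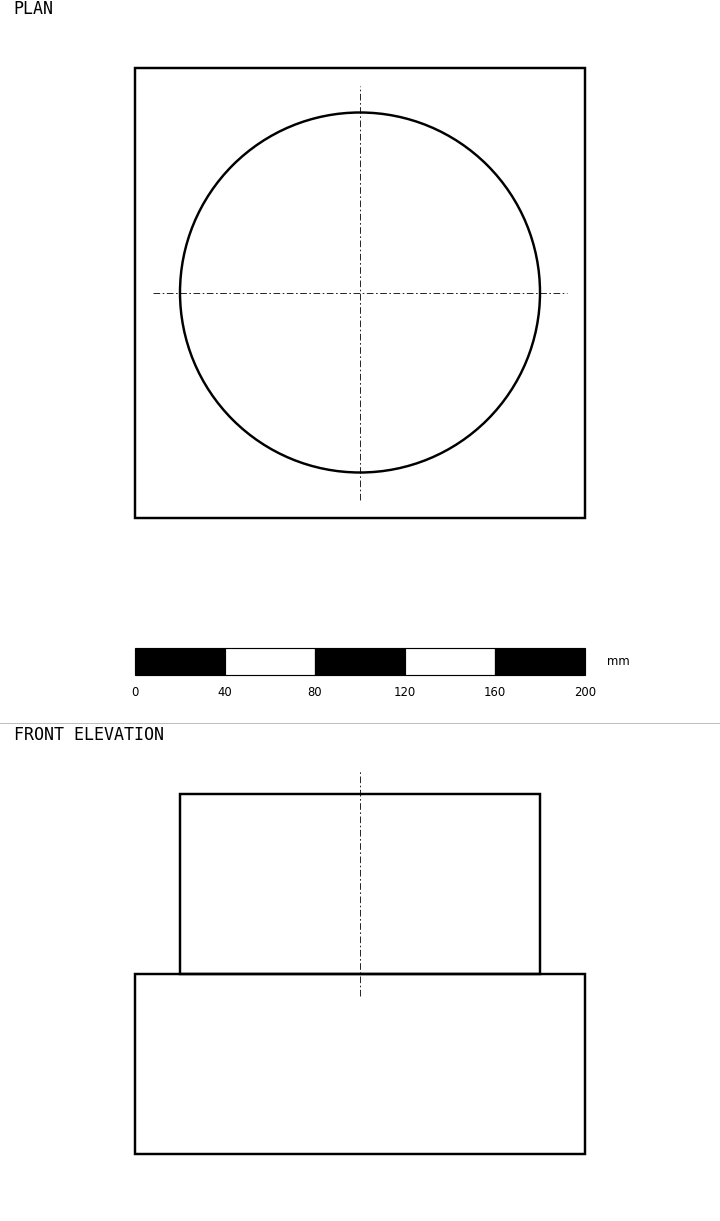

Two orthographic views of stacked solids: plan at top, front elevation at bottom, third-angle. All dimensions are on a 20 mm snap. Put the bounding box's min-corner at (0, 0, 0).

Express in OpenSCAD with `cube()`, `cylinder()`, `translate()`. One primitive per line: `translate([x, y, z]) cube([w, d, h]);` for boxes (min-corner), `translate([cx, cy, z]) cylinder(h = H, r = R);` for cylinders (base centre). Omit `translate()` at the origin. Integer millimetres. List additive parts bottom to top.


cube([200, 200, 80]);
translate([100, 100, 80]) cylinder(h = 80, r = 80);


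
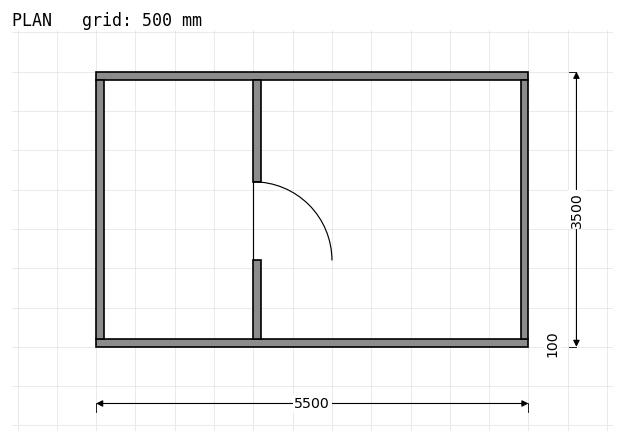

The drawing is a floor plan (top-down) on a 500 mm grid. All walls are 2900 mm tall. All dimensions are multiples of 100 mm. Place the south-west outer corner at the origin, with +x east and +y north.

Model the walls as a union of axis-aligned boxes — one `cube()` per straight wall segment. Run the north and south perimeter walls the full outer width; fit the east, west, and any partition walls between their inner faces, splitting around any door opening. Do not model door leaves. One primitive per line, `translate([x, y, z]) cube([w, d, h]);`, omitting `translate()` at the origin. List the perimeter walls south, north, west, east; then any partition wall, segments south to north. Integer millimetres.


cube([5500, 100, 2900]);
translate([0, 3400, 0]) cube([5500, 100, 2900]);
translate([0, 100, 0]) cube([100, 3300, 2900]);
translate([5400, 100, 0]) cube([100, 3300, 2900]);
translate([2000, 100, 0]) cube([100, 1000, 2900]);
translate([2000, 2100, 0]) cube([100, 1300, 2900]);


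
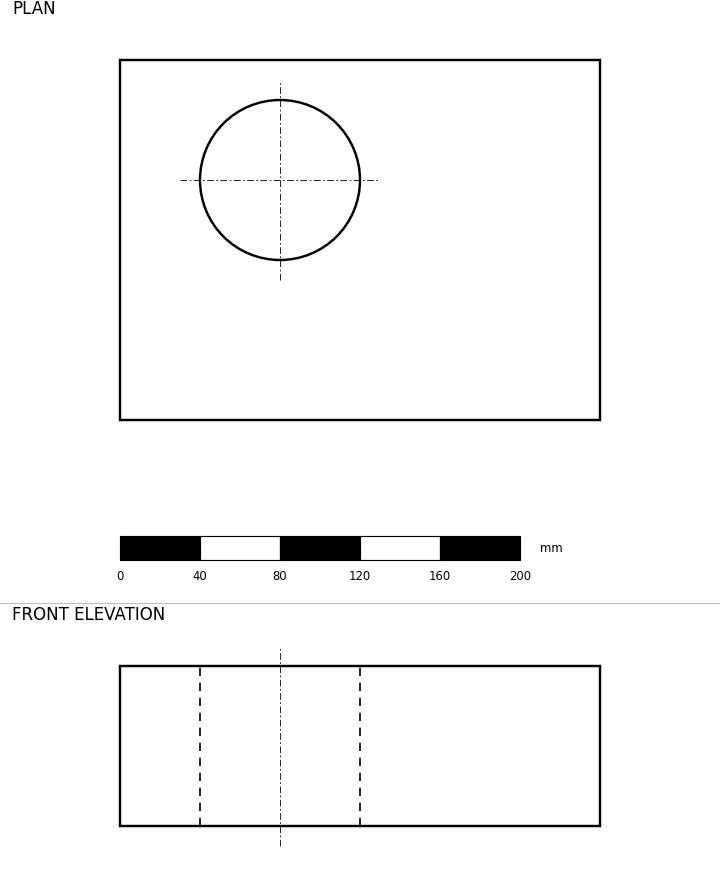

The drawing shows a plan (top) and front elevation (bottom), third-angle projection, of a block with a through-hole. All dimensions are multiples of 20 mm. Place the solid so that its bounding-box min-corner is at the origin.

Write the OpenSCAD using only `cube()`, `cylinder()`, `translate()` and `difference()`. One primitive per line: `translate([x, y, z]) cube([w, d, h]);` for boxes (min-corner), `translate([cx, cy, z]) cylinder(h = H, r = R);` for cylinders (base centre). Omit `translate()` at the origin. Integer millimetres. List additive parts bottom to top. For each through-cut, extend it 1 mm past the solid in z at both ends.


difference() {
  cube([240, 180, 80]);
  translate([80, 120, -1]) cylinder(h = 82, r = 40);
}
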